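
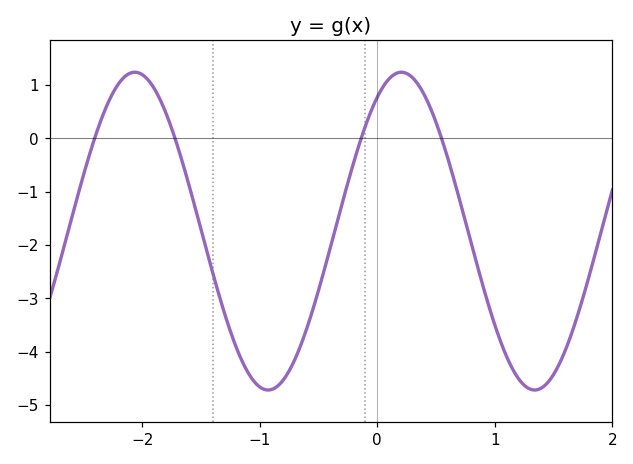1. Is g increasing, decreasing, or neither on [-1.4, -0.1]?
neither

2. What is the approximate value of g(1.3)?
-4.7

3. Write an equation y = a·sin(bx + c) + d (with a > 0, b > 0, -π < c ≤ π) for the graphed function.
y = 2.98sin(2.77x + 1) - 1.74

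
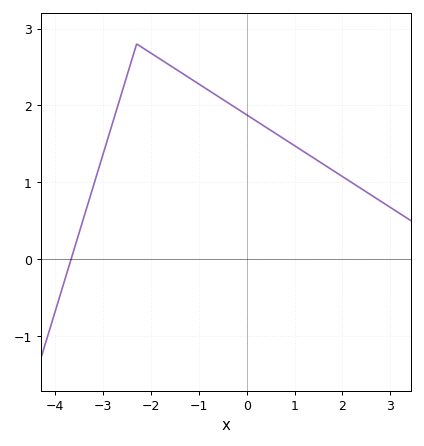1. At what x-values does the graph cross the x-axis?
-3.6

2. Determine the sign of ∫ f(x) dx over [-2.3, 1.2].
positive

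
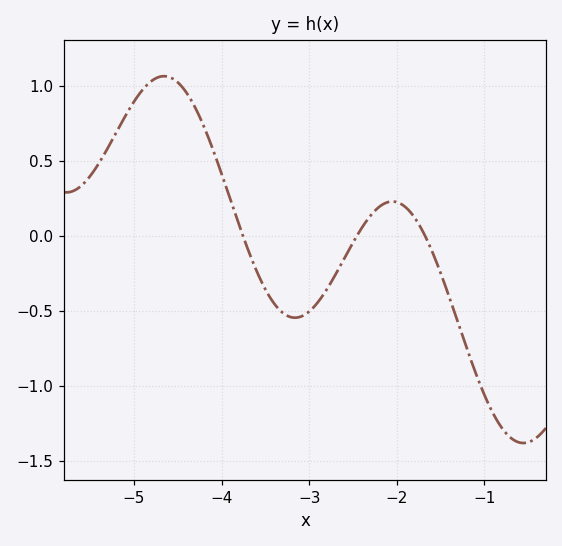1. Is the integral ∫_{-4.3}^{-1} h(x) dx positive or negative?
negative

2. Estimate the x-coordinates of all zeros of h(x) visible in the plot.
-3.8, -2.5, -1.7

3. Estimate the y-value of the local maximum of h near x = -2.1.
0.25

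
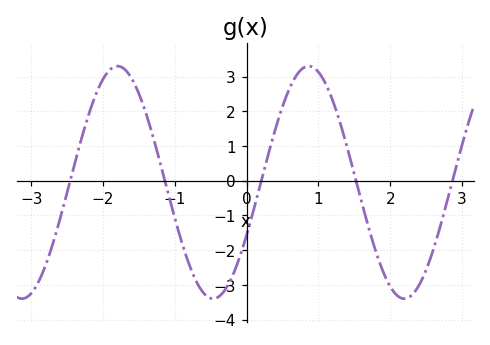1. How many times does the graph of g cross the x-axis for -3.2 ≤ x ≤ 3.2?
5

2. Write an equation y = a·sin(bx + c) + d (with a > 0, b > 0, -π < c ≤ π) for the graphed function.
y = 3.35sin(2.4x - 0.47) - 0.05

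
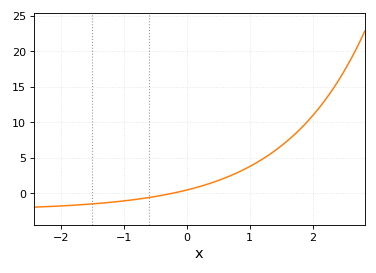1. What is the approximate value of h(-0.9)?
-0.945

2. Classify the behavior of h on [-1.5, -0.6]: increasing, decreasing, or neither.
increasing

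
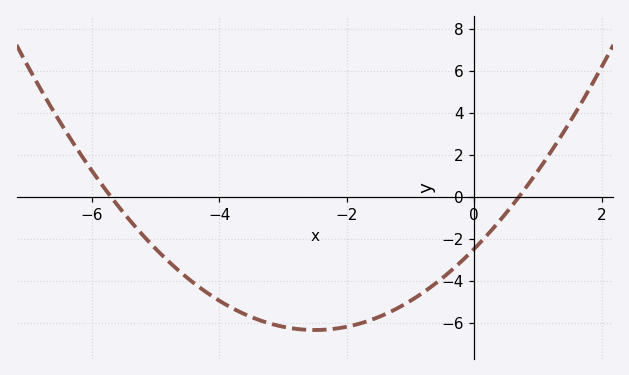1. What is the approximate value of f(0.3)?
-1.49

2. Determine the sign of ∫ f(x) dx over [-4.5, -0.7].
negative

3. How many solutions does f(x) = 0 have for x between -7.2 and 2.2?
2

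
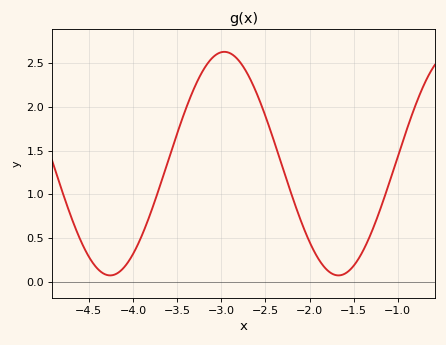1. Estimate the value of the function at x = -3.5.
1.69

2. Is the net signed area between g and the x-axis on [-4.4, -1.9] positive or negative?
positive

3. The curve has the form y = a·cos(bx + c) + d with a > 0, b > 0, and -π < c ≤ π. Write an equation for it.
y = 1.28cos(2.43x + 0.922) + 1.35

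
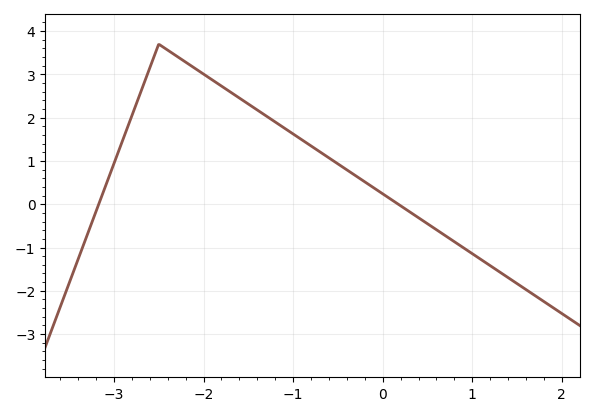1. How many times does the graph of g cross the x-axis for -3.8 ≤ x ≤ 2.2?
2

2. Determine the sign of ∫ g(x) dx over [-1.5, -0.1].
positive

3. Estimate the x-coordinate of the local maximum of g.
-2.5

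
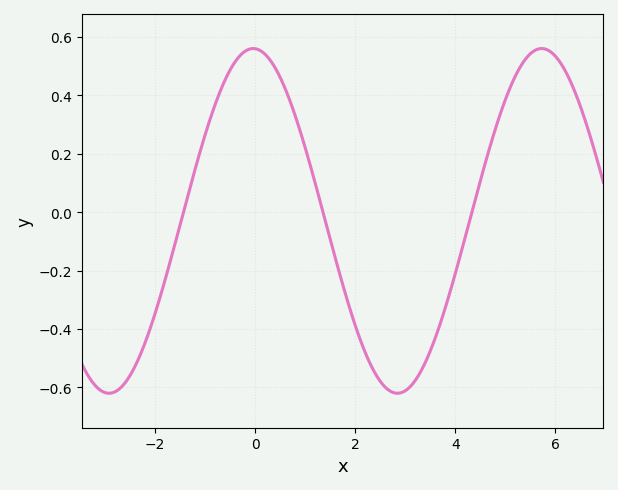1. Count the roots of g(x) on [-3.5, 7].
3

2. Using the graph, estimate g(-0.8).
0.36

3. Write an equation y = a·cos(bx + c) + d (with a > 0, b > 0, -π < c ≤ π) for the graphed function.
y = 0.59cos(1.1x + 0.04) - 0.03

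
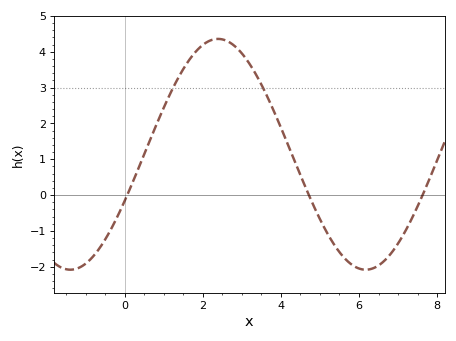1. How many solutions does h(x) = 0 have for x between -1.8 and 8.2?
3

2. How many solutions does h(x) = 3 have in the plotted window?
2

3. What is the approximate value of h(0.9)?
2.2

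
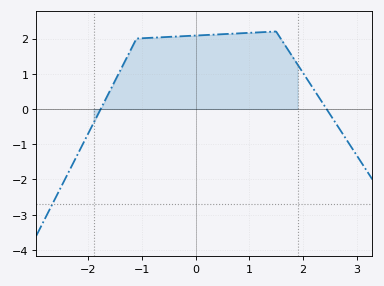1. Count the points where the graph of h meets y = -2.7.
1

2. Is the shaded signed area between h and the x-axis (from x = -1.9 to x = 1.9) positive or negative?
positive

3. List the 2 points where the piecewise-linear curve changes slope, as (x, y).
(-1.1, 2); (1.5, 2.2)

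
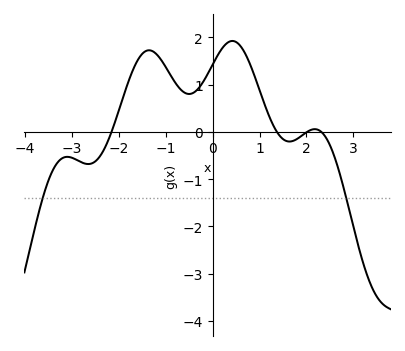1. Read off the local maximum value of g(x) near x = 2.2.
0.057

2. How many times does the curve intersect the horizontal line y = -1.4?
2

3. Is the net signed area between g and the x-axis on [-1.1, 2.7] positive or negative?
positive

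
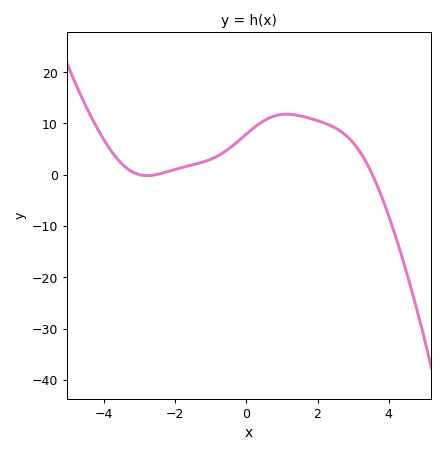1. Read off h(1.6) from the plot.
11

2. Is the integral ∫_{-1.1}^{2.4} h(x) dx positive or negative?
positive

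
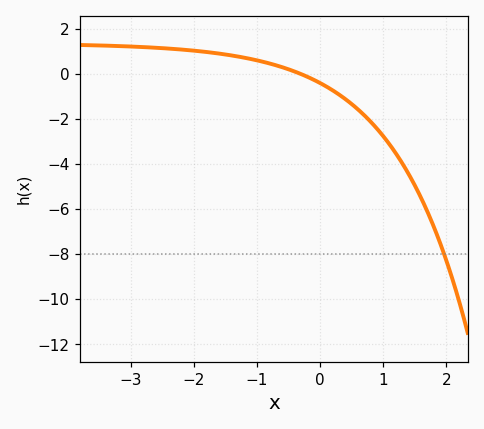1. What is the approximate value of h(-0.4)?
0.107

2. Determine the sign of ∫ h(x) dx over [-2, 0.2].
positive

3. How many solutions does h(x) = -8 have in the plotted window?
1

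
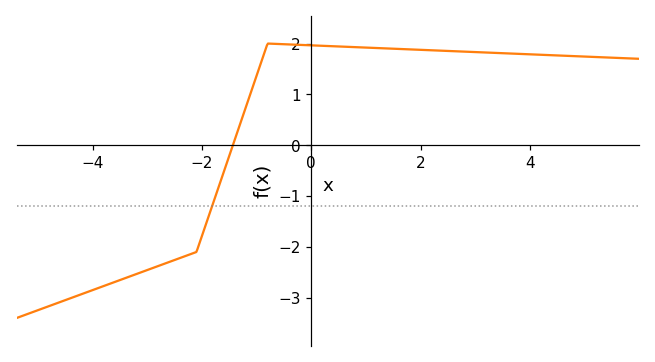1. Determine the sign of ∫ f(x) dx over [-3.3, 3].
positive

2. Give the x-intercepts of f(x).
-1.43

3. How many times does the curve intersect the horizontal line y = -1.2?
1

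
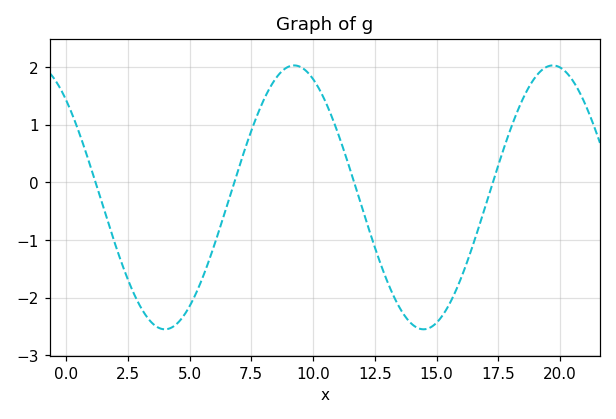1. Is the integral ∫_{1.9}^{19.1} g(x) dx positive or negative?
negative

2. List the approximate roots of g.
1.19, 6.81, 11.7, 17.3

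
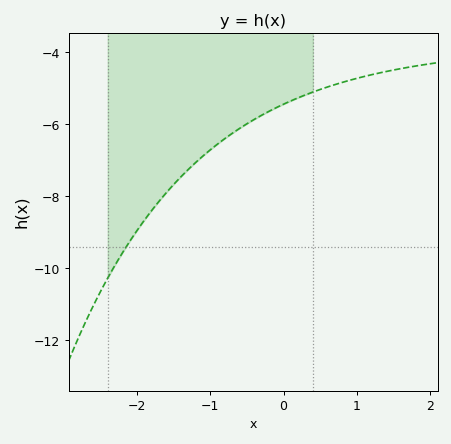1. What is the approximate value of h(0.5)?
-5.03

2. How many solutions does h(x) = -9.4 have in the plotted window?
1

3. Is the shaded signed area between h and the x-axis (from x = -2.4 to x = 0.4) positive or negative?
negative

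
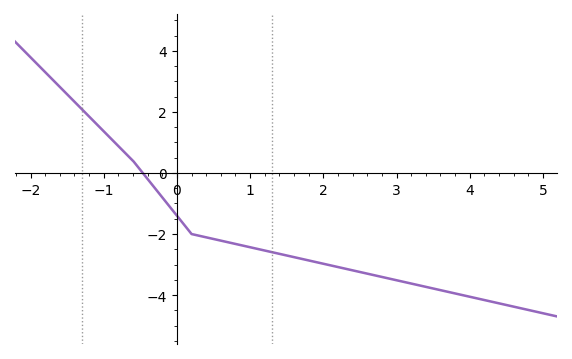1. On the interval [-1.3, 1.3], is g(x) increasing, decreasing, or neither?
decreasing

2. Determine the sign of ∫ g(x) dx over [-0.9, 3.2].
negative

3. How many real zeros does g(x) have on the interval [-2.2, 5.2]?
1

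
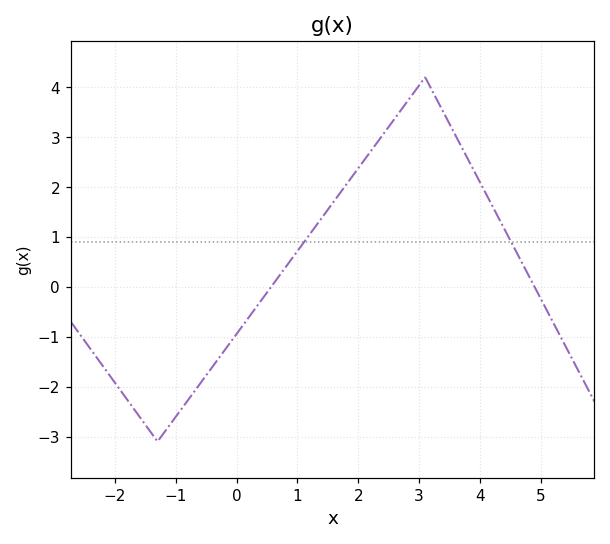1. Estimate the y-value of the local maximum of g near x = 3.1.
4.2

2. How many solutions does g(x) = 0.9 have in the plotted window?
2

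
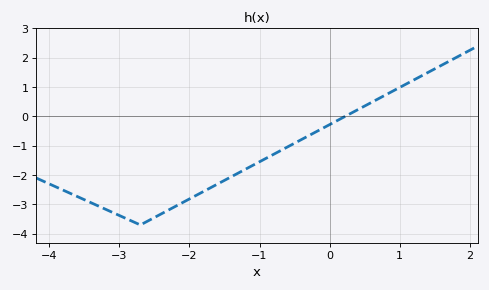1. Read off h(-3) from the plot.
-3.4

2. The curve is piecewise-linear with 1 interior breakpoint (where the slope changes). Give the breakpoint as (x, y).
(-2.7, -3.7)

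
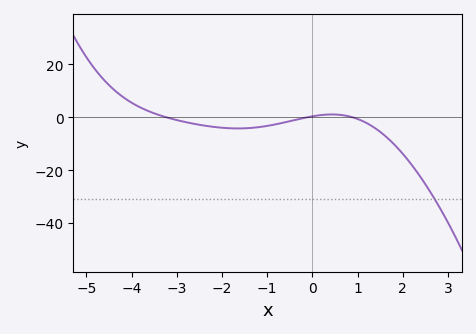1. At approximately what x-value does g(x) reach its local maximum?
0.435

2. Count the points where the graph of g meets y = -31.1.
1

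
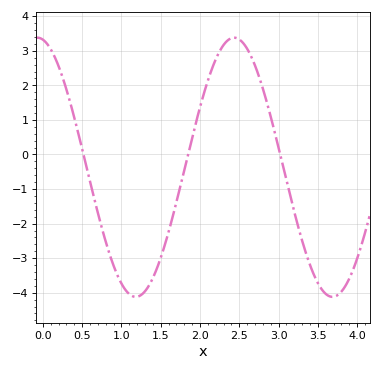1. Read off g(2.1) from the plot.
2.13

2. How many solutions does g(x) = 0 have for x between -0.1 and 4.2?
3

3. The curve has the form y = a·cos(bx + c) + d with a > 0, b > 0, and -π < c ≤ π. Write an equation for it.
y = 3.75cos(2.51x + 0.172) - 0.37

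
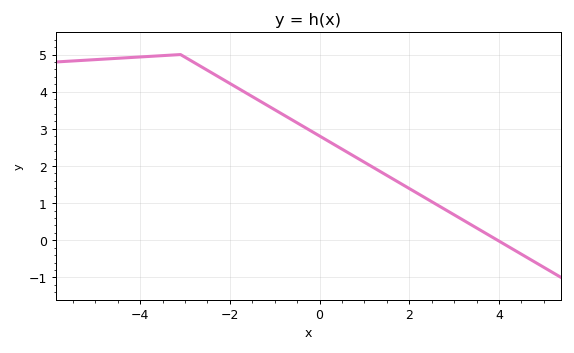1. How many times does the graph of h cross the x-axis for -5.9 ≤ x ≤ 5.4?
1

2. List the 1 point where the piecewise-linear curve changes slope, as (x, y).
(-3.1, 5)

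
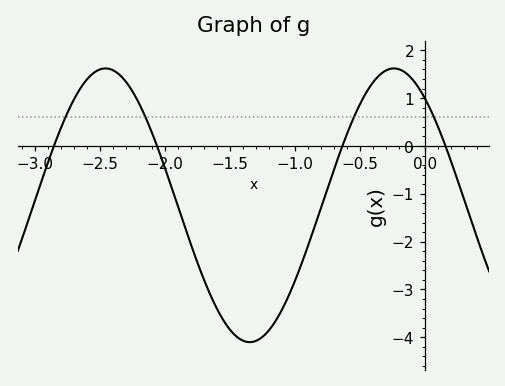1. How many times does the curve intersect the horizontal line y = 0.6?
4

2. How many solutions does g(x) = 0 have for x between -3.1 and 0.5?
4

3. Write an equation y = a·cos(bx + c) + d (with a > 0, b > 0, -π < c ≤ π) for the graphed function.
y = 2.86cos(2.83x + 0.672) - 1.24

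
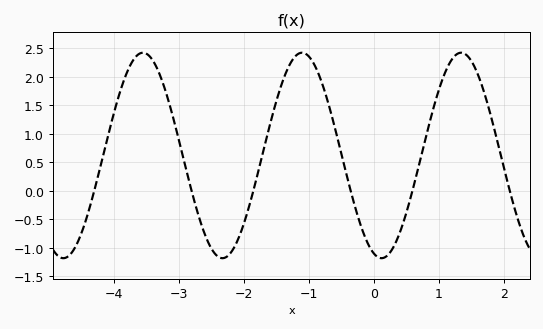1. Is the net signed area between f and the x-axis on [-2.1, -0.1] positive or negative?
positive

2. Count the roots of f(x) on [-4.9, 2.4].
6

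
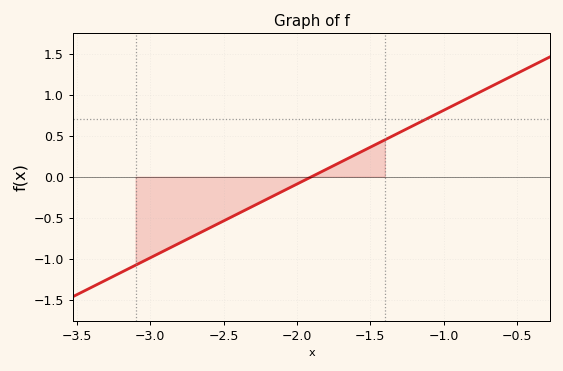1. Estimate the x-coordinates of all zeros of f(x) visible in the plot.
-1.9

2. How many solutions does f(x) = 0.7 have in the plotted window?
1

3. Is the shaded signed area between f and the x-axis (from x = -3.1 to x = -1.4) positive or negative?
negative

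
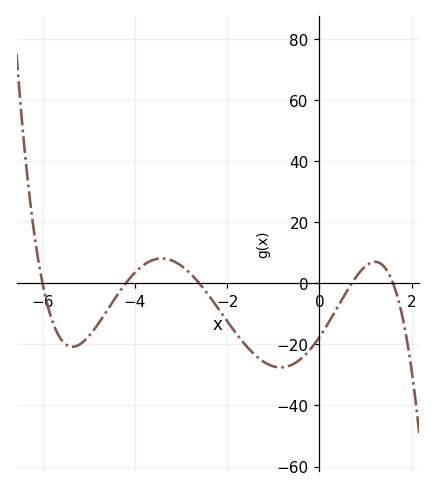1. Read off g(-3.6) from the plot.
7.73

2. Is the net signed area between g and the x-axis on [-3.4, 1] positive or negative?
negative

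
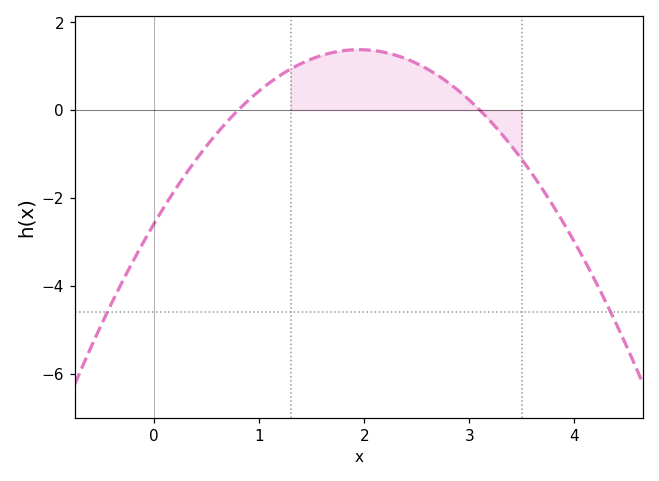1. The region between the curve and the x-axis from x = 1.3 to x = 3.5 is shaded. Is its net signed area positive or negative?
positive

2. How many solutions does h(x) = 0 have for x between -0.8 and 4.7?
2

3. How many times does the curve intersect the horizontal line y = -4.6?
2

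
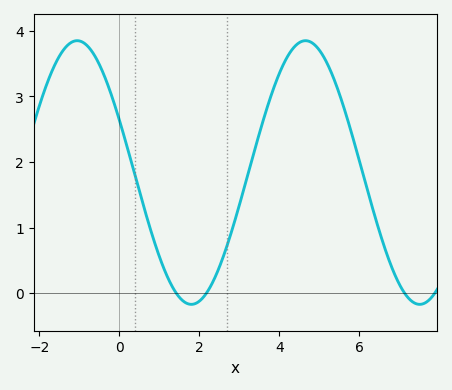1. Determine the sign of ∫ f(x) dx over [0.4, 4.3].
positive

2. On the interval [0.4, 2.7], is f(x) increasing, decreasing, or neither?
neither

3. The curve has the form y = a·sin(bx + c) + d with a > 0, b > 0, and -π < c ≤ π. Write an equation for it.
y = 2.01sin(1.1x + 2.73) + 1.84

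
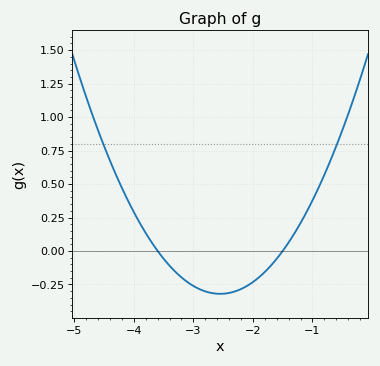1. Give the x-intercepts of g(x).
-3.6, -1.5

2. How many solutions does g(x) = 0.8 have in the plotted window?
2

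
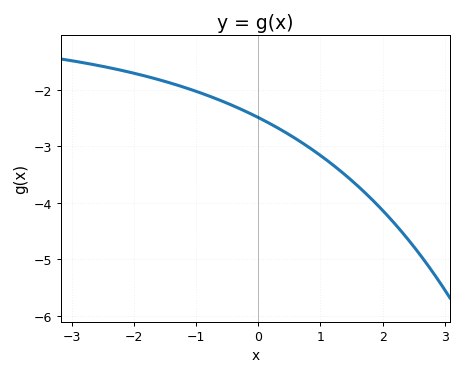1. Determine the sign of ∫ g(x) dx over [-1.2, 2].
negative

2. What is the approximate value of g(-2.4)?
-1.6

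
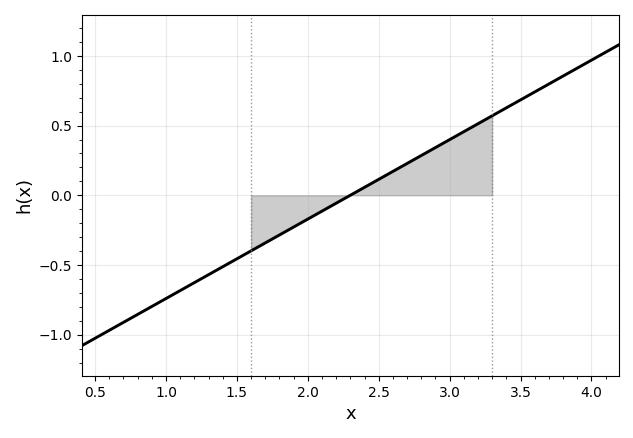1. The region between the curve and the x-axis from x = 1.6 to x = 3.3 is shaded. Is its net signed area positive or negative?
positive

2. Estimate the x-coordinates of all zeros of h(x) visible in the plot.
2.3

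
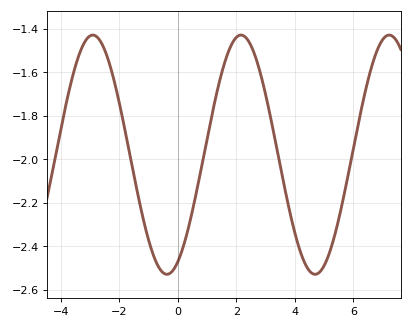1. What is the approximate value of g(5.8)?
-2.08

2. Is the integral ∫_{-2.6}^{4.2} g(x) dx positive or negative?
negative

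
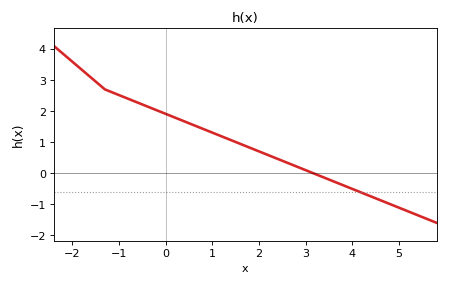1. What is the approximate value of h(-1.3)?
2.7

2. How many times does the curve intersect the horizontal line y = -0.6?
1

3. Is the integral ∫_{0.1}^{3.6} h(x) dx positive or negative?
positive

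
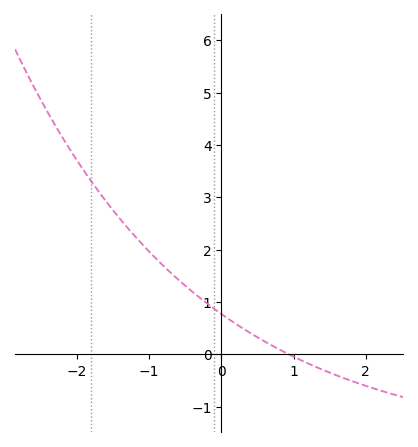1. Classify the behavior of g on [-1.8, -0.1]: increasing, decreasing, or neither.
decreasing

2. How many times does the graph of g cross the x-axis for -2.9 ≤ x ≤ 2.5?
1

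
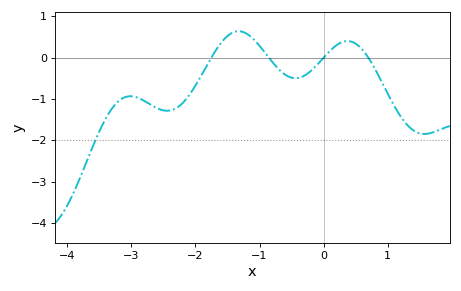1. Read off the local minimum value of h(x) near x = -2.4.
-1.3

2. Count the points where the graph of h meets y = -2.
1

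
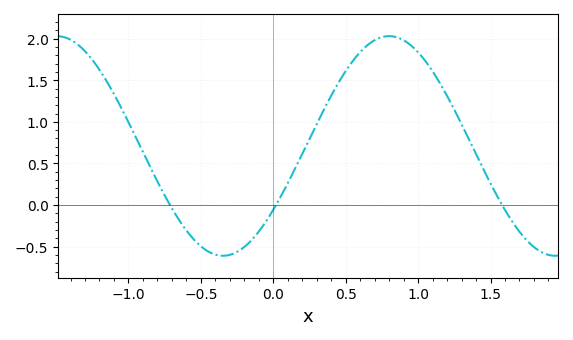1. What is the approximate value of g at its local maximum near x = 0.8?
2.03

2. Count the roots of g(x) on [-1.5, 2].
3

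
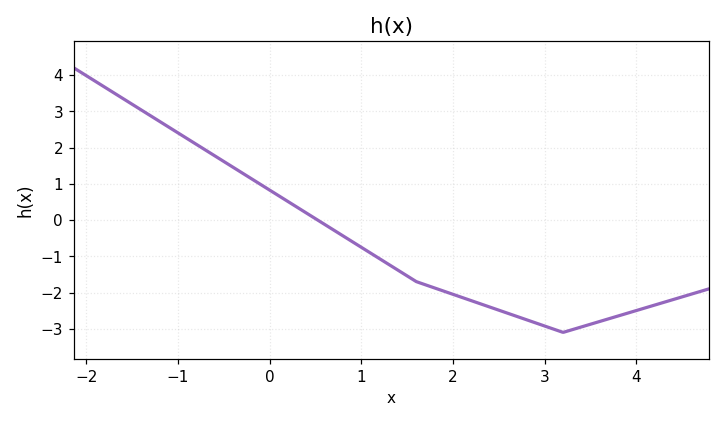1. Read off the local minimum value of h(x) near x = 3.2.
-3.1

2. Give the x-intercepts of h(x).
0.5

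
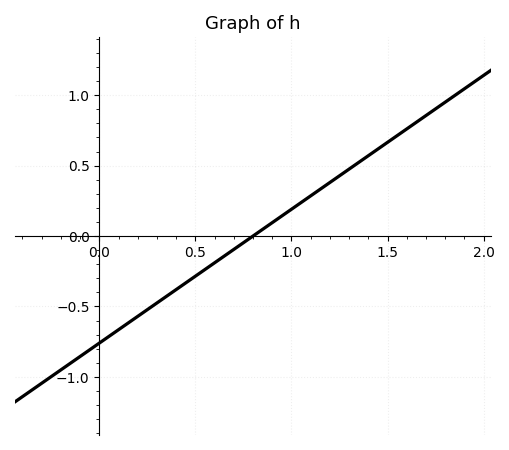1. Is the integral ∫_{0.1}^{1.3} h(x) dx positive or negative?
negative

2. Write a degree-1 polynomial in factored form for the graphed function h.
y = 0.95(x - 0.8)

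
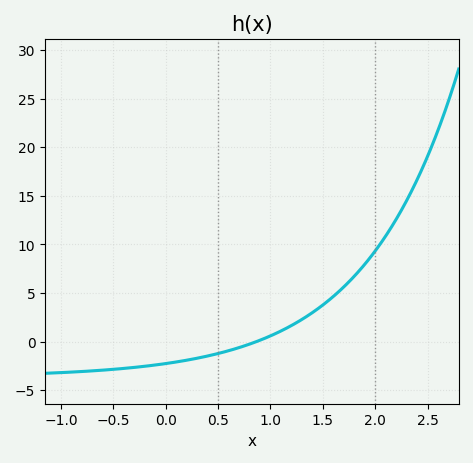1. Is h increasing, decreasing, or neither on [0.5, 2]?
increasing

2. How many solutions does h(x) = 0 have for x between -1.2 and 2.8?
1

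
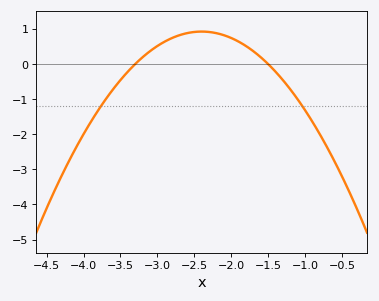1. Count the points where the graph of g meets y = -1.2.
2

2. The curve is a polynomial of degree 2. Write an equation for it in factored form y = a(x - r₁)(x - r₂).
y = -1.14(x + 3.3)(x + 1.5)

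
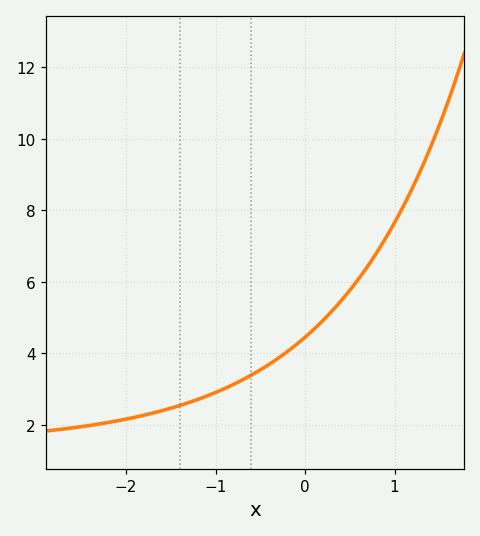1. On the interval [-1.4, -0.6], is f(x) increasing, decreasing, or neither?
increasing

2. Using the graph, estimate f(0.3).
5.2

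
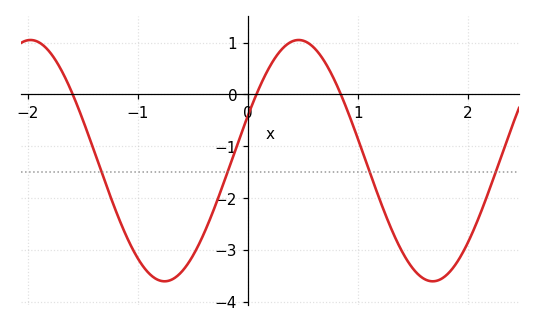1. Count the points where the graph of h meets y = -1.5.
4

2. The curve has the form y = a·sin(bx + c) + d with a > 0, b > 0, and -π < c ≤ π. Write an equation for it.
y = 2.33sin(2.6x + 0.38) - 1.28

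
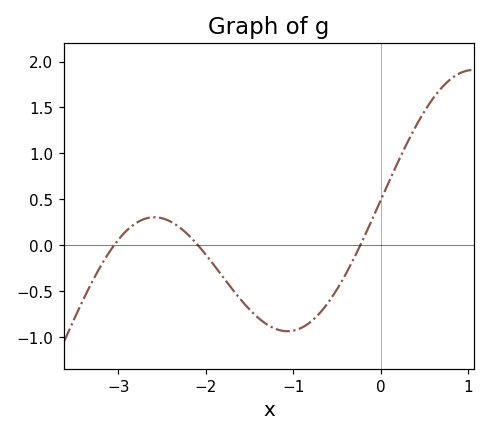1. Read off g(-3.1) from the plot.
-0.05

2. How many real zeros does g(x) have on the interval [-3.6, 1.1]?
3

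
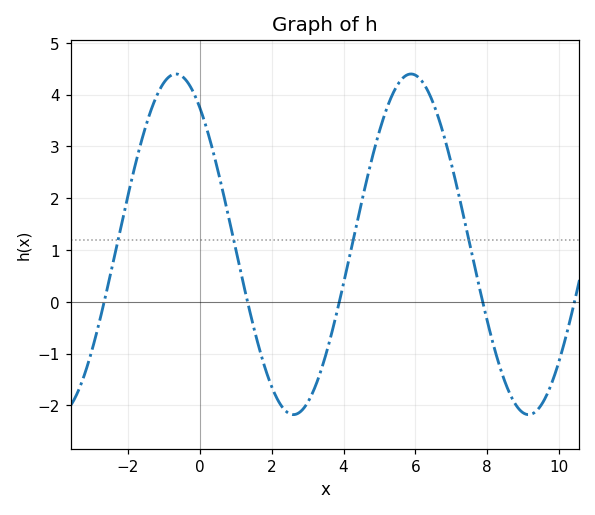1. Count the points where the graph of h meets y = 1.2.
4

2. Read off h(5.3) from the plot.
3.91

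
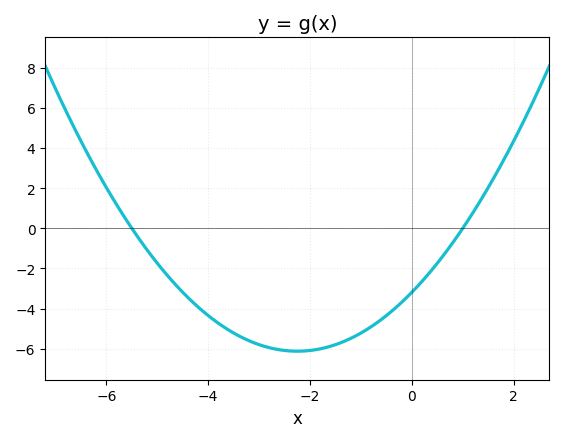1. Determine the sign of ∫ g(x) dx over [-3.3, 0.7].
negative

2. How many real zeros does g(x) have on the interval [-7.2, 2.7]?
2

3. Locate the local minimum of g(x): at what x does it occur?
-2.2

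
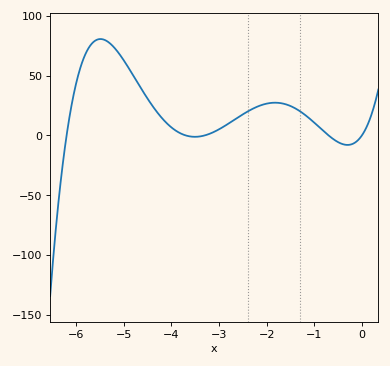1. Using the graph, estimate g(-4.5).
30.7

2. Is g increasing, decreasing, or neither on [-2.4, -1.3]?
neither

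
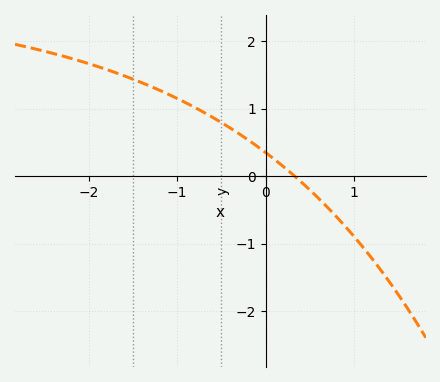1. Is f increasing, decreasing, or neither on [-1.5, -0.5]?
decreasing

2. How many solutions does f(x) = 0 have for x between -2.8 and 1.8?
1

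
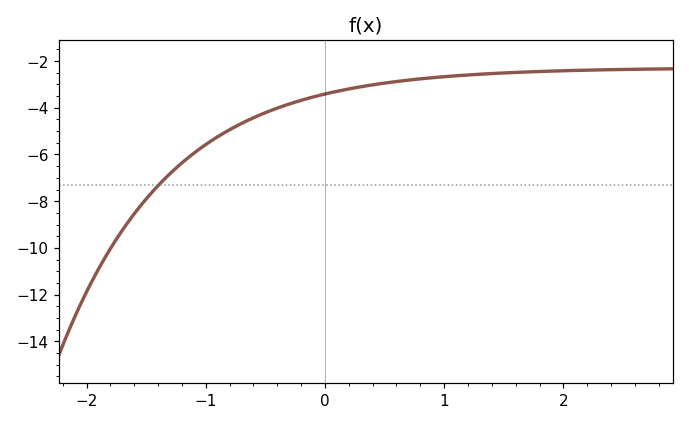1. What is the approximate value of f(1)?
-2.67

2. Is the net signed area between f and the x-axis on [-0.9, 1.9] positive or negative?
negative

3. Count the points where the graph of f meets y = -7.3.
1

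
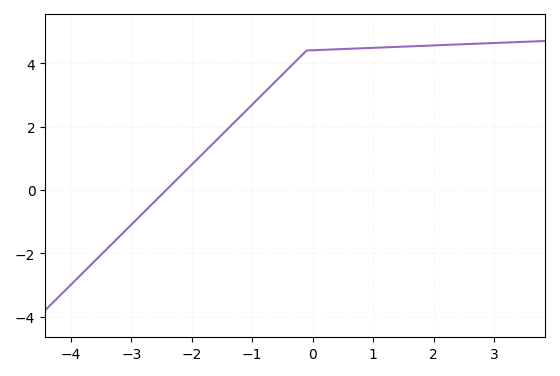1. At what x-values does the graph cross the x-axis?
-2.42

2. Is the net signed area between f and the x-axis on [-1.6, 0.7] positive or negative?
positive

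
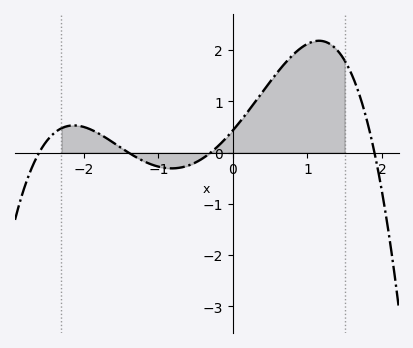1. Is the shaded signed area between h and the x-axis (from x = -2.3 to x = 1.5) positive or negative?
positive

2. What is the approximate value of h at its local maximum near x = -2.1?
0.531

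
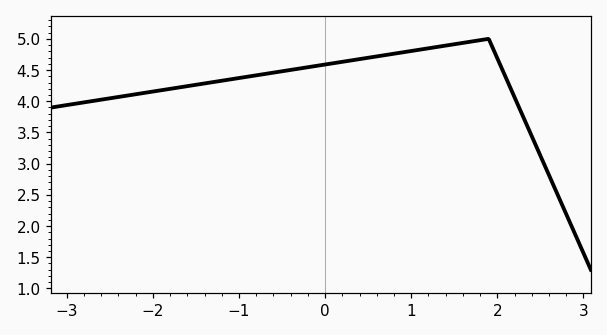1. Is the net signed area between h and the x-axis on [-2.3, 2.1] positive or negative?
positive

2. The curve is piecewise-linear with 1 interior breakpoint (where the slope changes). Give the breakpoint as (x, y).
(1.9, 5)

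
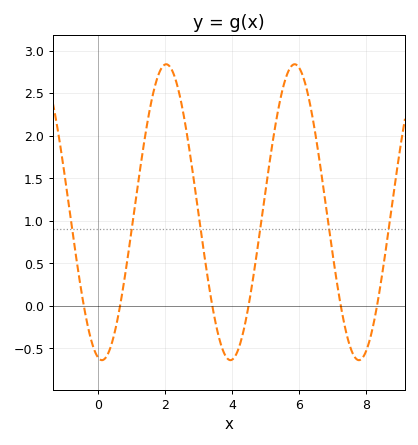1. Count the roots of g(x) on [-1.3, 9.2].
6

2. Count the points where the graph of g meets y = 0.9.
6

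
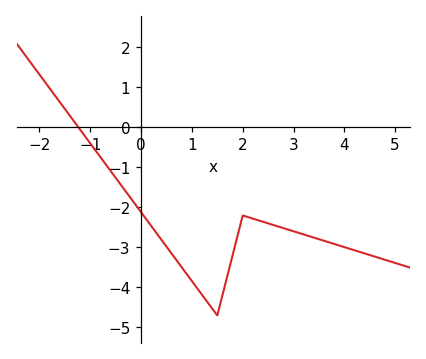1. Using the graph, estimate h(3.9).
-2.95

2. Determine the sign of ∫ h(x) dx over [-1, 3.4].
negative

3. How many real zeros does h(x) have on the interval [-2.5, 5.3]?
1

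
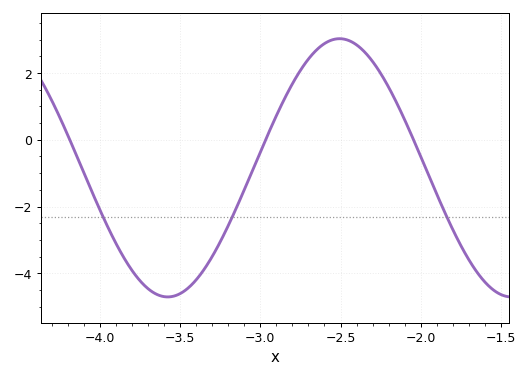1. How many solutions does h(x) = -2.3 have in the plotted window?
3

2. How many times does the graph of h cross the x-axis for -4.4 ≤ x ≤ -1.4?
3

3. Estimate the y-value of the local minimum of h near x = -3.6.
-4.71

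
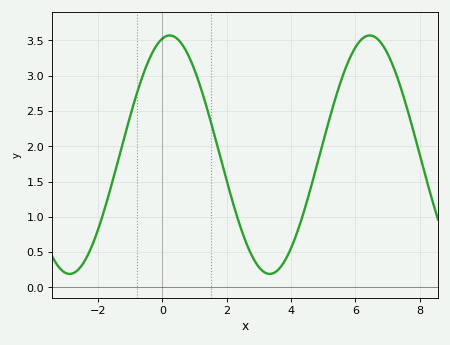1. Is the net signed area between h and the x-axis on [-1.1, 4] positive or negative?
positive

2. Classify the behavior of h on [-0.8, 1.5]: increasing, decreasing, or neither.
neither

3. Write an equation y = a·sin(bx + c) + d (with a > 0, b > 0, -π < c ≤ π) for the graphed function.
y = 1.69sin(1.01x + 1.34) + 1.88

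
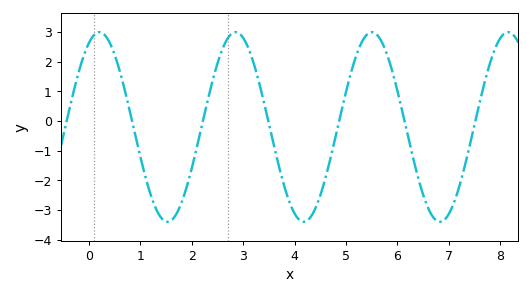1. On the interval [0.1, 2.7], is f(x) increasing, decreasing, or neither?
neither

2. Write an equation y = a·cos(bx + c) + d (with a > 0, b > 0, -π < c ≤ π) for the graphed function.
y = 3.2cos(2.4x - 0.48) - 0.2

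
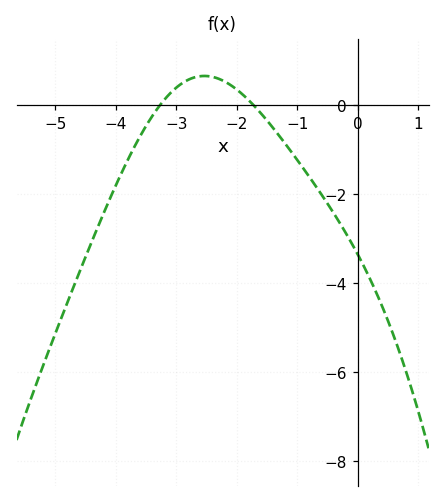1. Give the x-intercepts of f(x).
-3.3, -1.7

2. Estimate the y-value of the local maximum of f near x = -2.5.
0.6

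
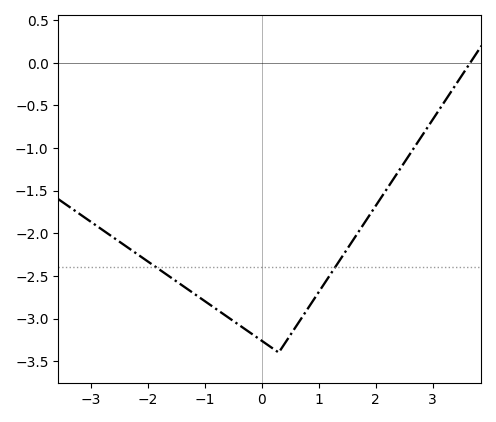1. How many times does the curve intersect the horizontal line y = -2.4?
2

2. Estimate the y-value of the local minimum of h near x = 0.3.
-3.4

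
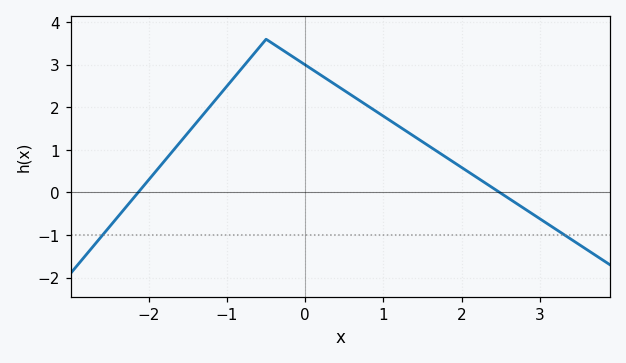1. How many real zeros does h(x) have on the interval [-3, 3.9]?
2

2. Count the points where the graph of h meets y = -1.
2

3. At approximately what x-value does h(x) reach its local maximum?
-0.5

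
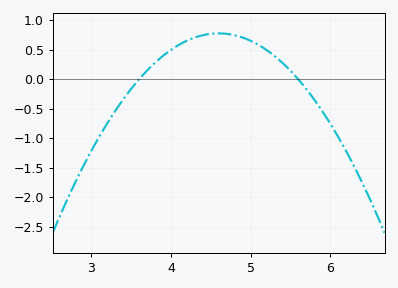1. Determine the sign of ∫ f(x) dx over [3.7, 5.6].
positive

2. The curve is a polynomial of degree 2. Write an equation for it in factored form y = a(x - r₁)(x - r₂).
y = -0.78(x - 3.6)(x - 5.6)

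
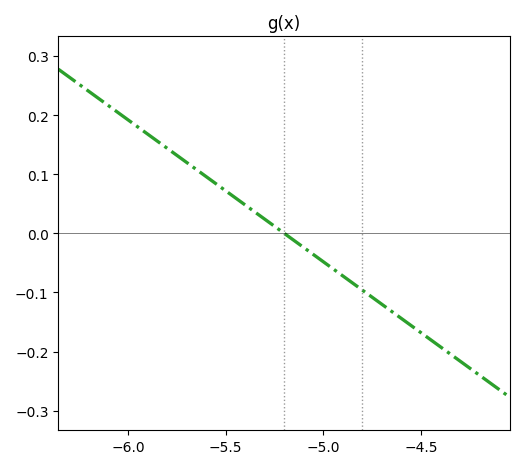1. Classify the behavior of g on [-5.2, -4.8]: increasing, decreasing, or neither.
decreasing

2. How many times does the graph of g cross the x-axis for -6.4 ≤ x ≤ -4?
1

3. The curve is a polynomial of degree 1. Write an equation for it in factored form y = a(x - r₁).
y = -0.24(x + 5.2)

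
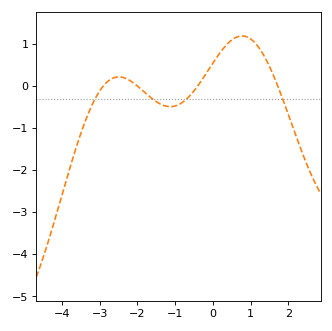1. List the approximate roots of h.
-2.9, -2, -0.402, 1.72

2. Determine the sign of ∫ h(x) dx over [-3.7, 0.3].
negative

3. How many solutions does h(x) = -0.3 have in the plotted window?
4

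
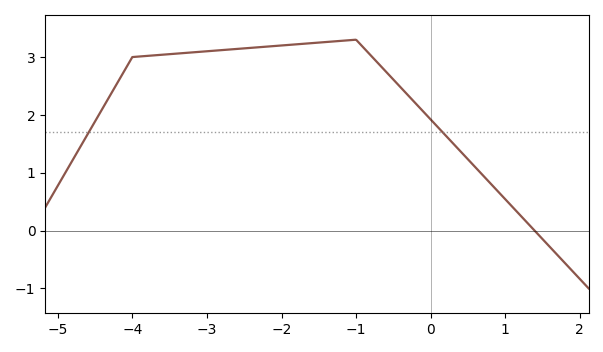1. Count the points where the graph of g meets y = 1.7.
2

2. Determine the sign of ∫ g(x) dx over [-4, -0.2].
positive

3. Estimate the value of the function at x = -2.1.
3.19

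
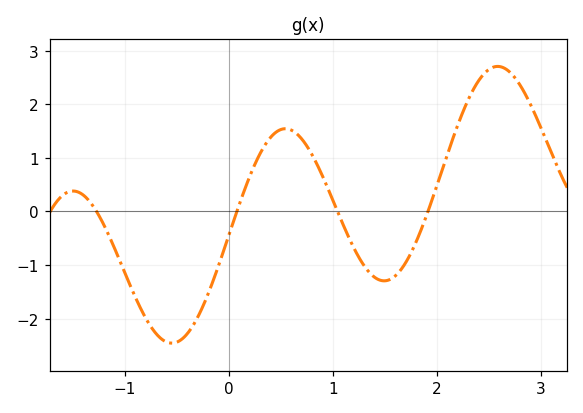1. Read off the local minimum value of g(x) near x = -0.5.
-2.5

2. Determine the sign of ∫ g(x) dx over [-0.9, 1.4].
negative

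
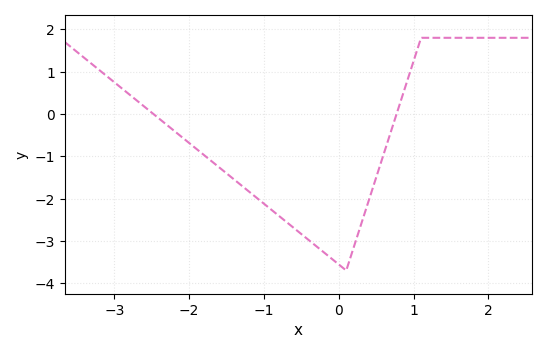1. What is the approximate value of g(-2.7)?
0.319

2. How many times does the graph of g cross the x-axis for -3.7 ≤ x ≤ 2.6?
2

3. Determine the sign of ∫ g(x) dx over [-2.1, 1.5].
negative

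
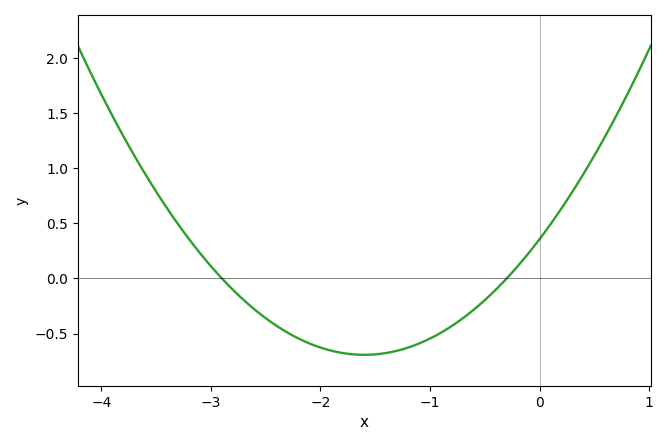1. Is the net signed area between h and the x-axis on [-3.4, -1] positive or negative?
negative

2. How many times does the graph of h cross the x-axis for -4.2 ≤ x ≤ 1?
2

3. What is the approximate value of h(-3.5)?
0.8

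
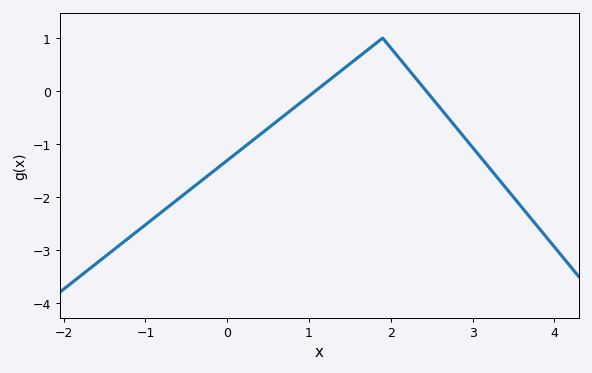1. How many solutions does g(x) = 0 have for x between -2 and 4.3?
2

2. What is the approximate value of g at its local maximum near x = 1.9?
0.999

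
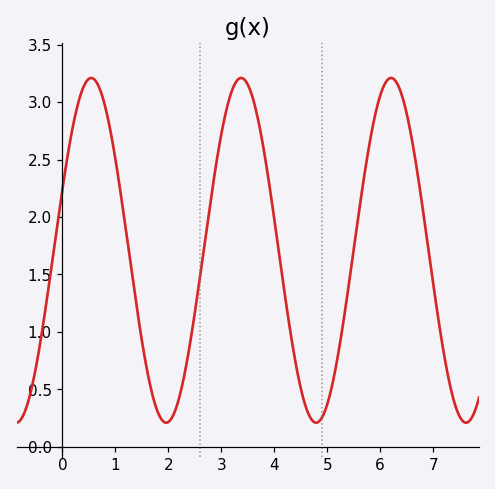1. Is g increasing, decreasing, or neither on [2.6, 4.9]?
neither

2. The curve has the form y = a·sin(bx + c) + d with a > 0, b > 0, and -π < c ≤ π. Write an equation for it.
y = 1.5sin(2.22x + 0.36) + 1.71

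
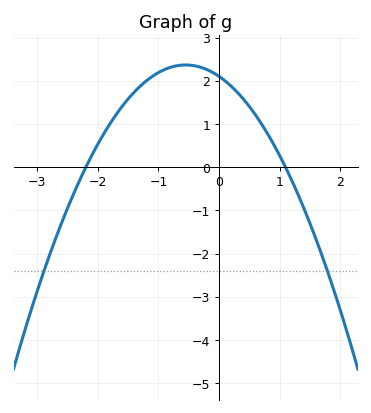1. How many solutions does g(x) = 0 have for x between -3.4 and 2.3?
2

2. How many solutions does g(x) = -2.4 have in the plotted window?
2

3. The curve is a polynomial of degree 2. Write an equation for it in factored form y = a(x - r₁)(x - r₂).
y = -0.87(x + 2.2)(x - 1.1)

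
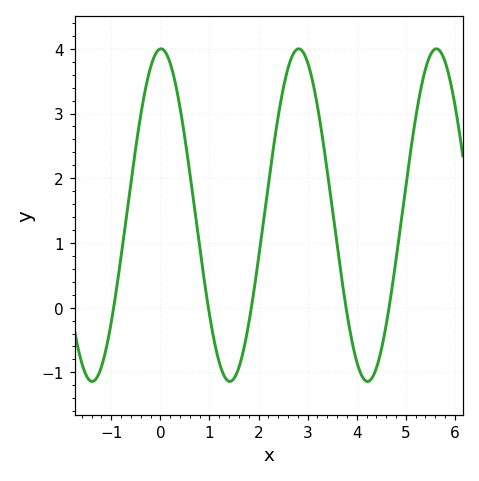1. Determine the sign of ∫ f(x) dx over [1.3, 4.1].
positive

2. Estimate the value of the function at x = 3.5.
1.54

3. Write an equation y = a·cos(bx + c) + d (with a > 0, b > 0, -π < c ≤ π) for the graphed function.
y = 2.57cos(2.24x - 0.03) + 1.43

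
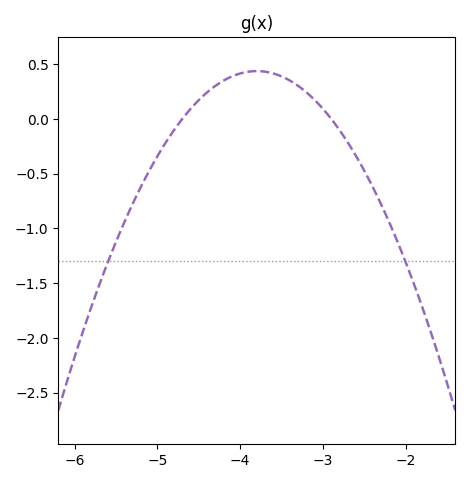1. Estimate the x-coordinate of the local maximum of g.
-3.8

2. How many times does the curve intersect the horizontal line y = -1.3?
2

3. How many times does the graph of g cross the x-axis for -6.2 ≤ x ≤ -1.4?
2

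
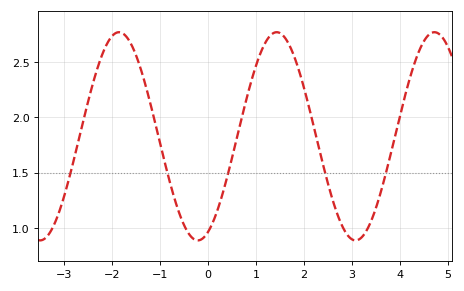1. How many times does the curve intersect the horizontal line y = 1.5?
5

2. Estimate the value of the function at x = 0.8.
2.15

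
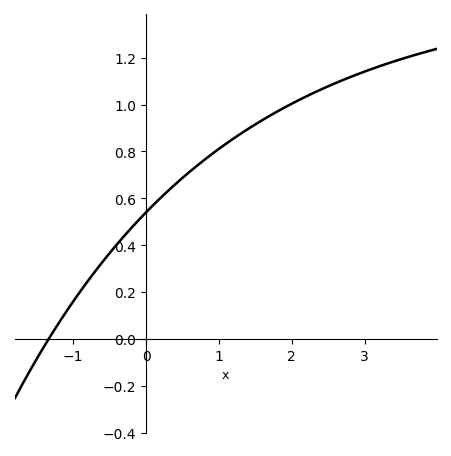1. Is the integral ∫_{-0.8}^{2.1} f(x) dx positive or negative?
positive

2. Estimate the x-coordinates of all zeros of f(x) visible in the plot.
-1.3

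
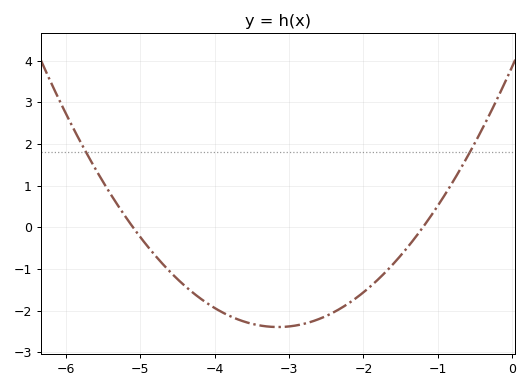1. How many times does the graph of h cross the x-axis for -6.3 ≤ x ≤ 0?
2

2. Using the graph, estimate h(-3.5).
-2.3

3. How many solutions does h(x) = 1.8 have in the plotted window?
2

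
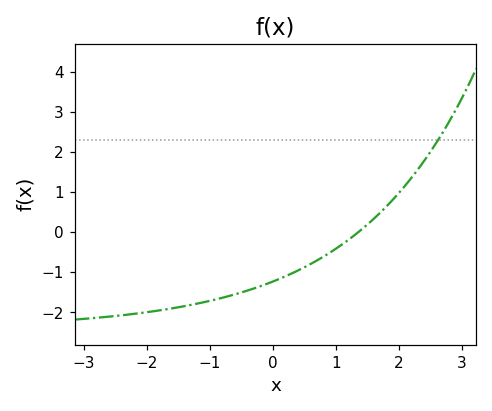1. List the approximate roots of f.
1.36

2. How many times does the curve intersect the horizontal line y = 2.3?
1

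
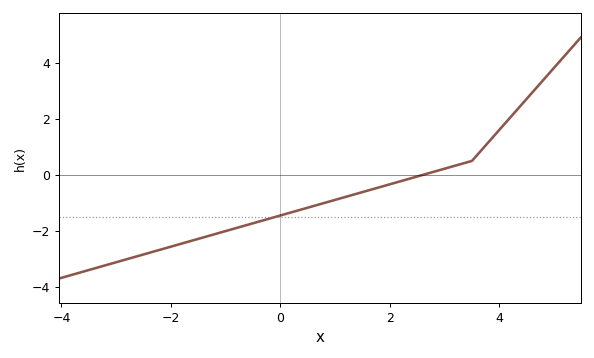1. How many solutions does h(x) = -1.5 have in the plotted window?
1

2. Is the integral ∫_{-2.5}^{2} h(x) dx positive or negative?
negative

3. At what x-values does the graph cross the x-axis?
2.6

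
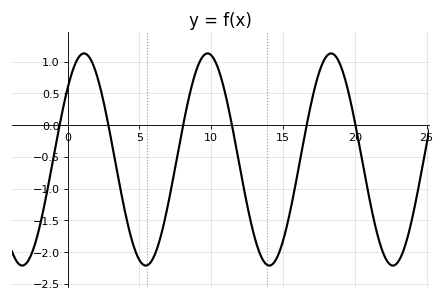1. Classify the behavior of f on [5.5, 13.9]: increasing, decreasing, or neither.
neither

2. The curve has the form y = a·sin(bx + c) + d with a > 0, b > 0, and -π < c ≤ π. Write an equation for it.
y = 1.67sin(0.73x + 0.74) - 0.54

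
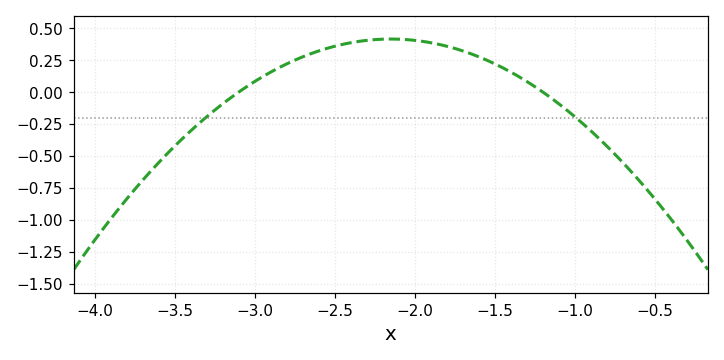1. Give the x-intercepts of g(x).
-3.1, -1.2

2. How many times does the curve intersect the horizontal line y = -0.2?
2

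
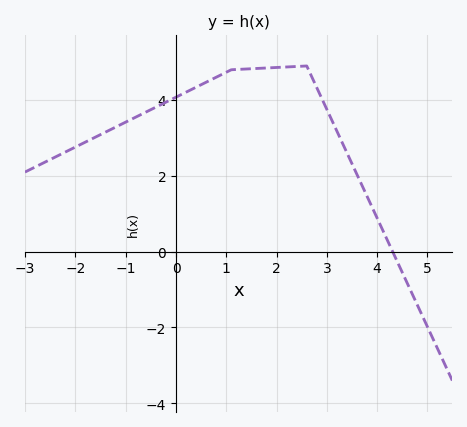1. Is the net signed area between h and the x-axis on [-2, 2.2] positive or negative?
positive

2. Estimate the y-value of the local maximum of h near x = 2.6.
4.9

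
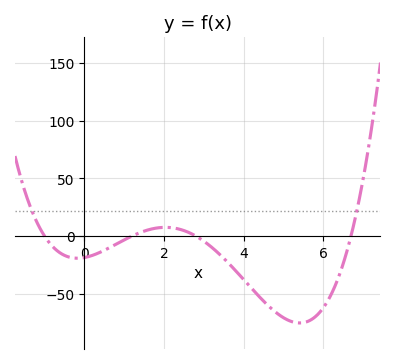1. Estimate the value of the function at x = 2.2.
7.17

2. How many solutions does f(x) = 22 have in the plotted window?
2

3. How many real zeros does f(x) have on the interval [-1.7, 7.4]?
4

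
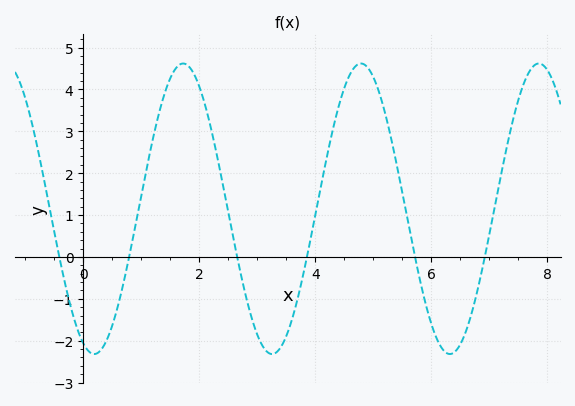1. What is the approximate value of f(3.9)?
0.3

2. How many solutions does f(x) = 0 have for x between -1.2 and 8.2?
6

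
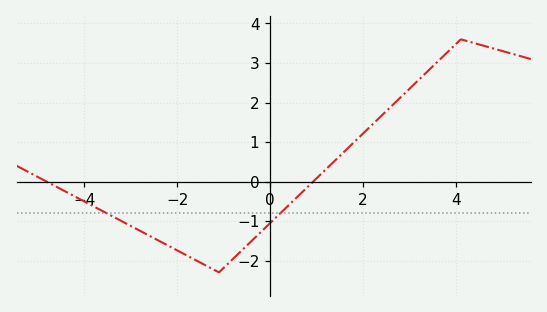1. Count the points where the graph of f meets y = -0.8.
2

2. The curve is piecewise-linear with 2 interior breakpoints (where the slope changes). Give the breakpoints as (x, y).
(-1.1, -2.3); (4.1, 3.6)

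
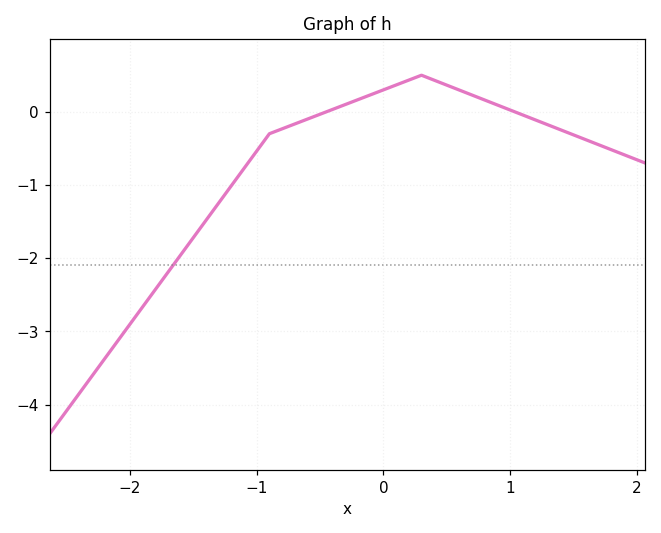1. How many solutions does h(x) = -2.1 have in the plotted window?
1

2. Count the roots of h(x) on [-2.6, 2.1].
2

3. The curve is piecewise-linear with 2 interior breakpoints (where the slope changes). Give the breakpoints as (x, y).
(-0.9, -0.3); (0.3, 0.5)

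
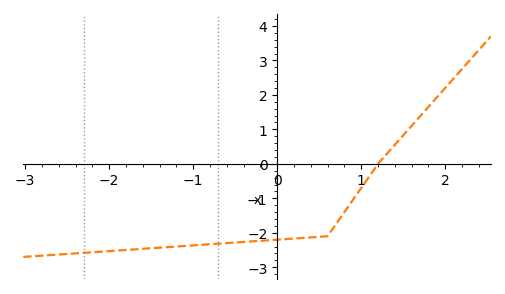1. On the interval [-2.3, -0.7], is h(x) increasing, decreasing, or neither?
increasing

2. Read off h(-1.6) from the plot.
-2.5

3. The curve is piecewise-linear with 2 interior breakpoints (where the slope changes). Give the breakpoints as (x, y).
(0.6, -2.1); (1.2, 0)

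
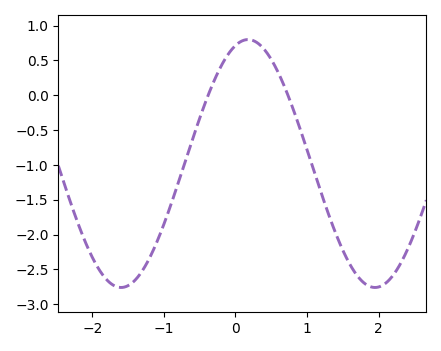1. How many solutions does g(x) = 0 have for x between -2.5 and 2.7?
2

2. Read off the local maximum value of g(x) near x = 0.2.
0.8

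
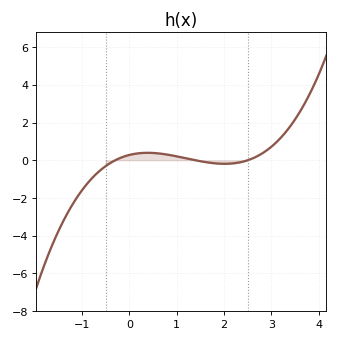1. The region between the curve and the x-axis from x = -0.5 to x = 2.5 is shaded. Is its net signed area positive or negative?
positive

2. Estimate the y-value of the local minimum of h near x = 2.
-0.186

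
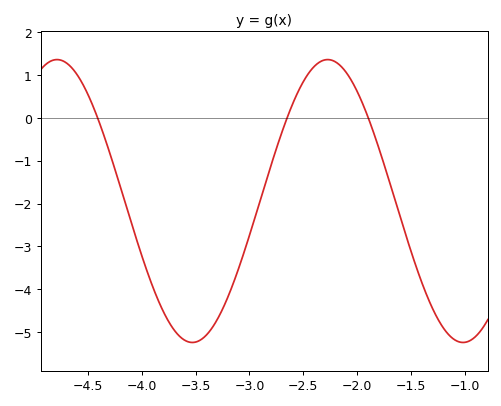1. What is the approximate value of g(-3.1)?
-3.5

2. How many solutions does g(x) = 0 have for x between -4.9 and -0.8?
3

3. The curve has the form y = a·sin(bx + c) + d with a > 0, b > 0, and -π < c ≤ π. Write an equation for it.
y = 3.3sin(2.5x + 0.97) - 1.94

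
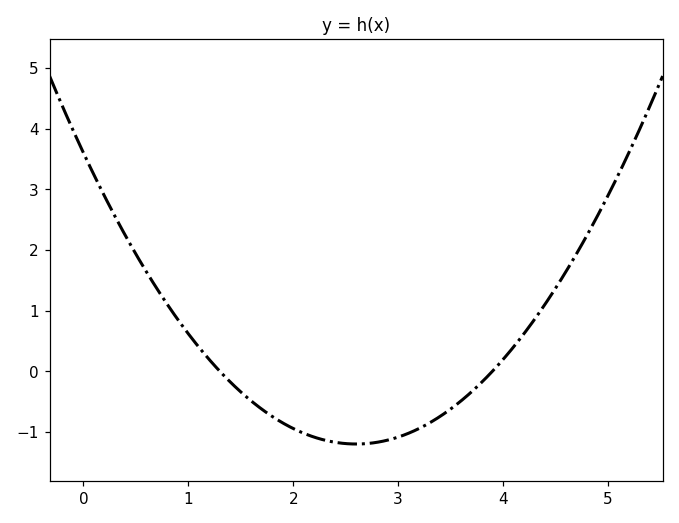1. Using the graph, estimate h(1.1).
0.398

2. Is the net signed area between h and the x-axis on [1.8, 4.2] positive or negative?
negative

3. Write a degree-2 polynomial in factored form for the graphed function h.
y = 0.71(x - 1.3)(x - 3.9)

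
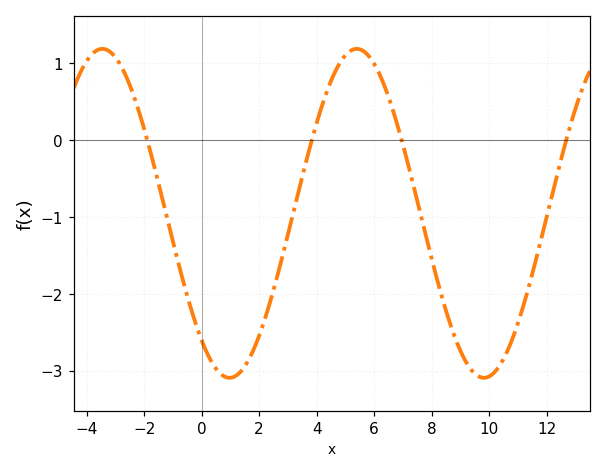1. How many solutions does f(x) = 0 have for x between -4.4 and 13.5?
4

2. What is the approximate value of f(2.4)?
-2.08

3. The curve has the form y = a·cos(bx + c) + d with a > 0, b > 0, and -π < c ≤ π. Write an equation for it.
y = 2.14cos(0.71x + 2.45) - 0.95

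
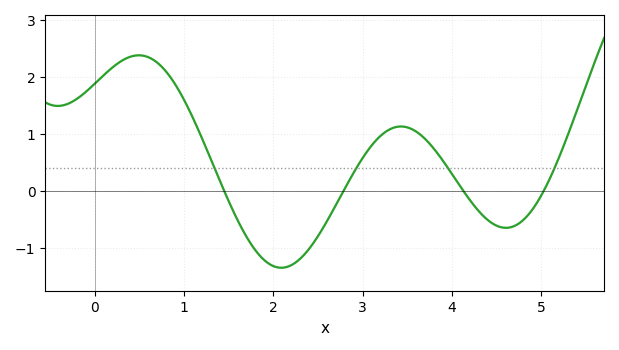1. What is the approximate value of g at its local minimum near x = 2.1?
-1.35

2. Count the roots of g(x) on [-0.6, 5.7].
4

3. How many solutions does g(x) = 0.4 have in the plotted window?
4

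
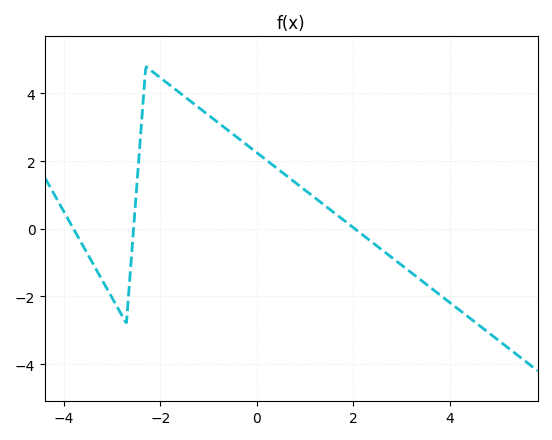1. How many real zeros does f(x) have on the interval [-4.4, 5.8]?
3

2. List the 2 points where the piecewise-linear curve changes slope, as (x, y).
(-2.7, -2.8); (-2.3, 4.8)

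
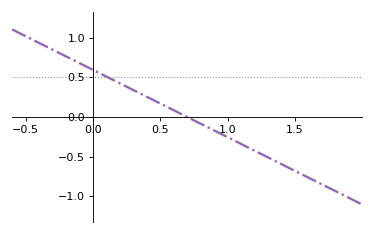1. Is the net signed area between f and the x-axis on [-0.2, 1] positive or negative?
positive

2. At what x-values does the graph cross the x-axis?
0.7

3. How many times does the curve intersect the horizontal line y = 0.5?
1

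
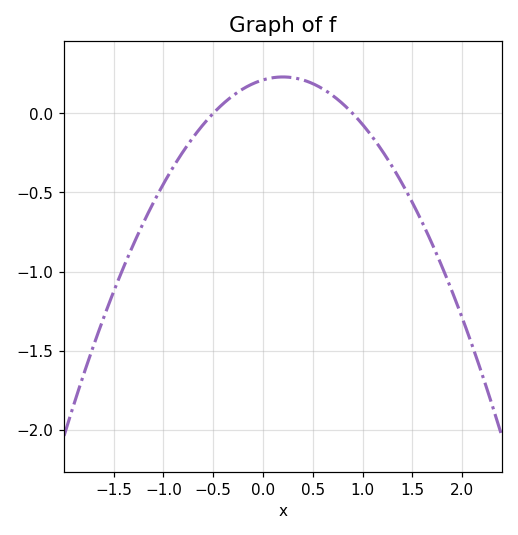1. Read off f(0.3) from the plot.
0.25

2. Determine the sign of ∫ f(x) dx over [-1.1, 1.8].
negative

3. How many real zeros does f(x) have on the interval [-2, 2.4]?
2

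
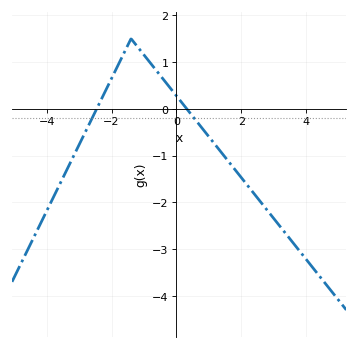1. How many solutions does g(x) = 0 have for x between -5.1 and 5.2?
2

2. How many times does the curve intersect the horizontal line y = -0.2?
2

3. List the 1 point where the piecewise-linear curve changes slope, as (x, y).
(-1.4, 1.5)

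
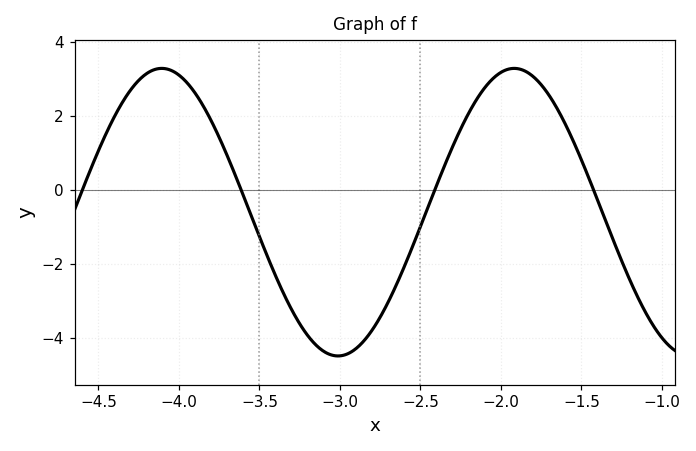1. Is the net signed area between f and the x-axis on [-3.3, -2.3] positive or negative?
negative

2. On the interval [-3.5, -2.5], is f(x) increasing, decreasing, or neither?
neither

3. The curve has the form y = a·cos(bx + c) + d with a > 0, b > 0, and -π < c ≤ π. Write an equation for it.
y = 3.88cos(2.87x - 0.78) - 0.6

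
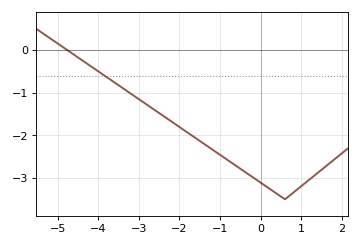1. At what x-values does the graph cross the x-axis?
-4.76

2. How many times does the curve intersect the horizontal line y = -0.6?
1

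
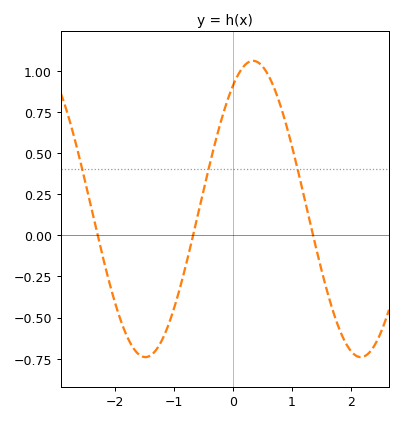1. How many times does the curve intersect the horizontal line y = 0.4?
3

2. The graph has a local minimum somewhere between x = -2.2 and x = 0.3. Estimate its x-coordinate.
-1.48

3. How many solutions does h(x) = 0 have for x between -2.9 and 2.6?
3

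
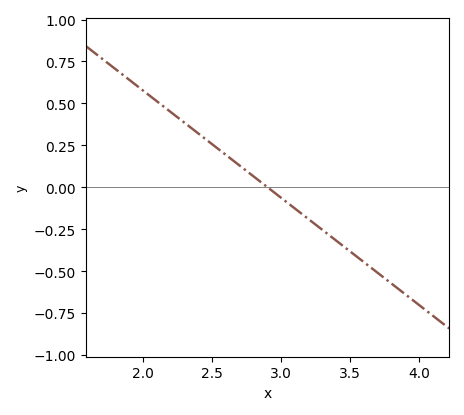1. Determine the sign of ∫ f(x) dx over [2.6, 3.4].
negative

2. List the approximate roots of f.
2.9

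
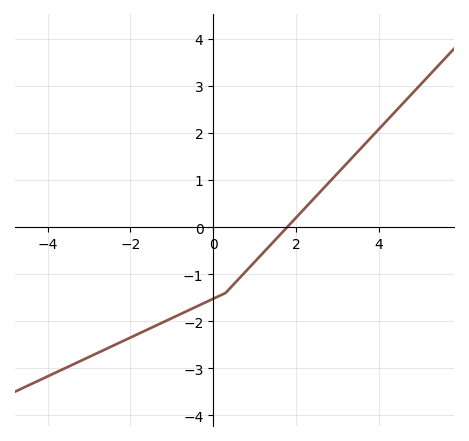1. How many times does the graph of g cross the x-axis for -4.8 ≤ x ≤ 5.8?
1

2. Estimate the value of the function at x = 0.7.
-1.02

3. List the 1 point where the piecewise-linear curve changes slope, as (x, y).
(0.3, -1.4)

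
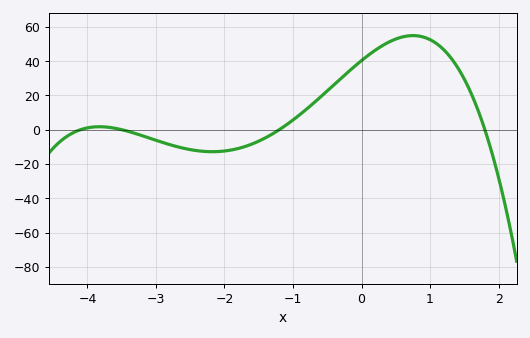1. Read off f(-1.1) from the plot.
2.71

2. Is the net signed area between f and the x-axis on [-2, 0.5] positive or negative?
positive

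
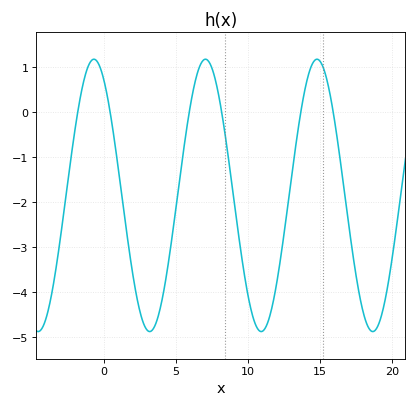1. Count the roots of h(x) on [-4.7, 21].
6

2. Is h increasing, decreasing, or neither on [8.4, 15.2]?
neither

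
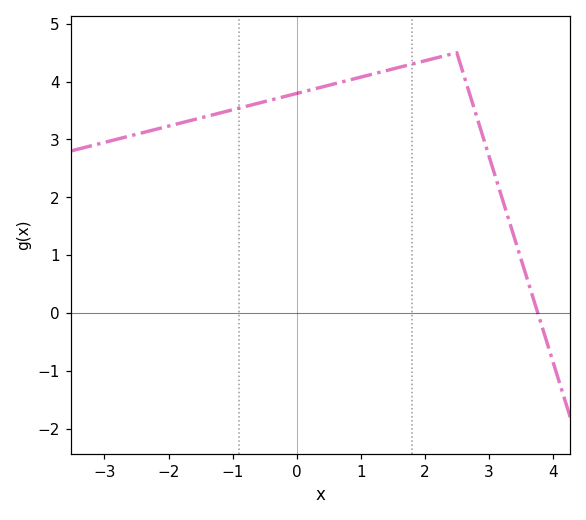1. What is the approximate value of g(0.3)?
3.88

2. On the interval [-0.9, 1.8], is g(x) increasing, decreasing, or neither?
increasing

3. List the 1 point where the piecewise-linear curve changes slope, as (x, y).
(2.5, 4.5)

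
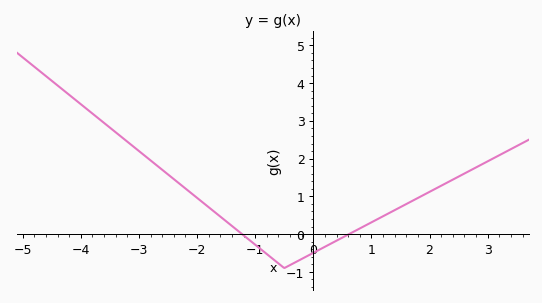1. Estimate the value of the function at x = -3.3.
2.6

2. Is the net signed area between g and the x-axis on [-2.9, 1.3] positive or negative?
positive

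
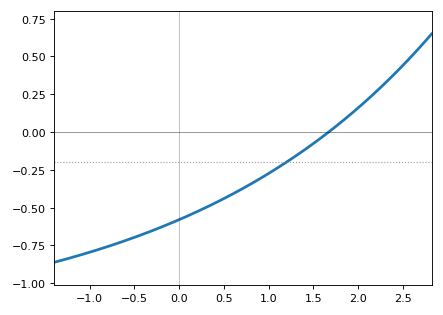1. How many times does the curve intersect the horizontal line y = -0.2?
1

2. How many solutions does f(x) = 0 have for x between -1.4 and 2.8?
1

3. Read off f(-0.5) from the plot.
-0.697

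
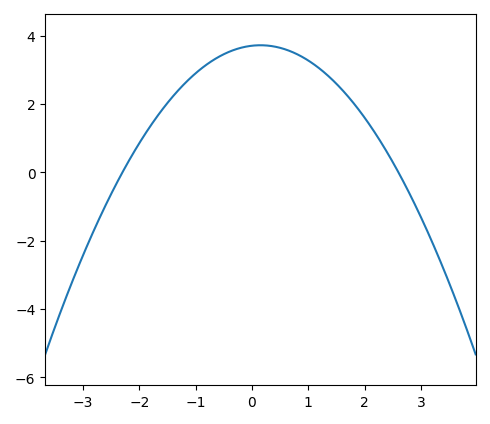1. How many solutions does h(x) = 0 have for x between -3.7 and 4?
2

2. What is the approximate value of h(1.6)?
2.42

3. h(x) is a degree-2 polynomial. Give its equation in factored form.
y = -0.62(x + 2.3)(x - 2.6)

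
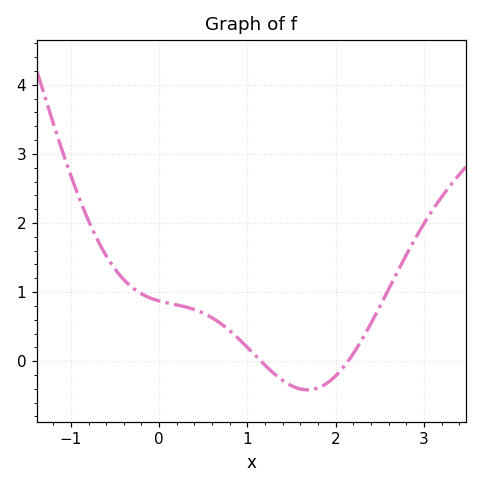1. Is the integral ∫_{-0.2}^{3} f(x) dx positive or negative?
positive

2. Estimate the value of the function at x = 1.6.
-0.4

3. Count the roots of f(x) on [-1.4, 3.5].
2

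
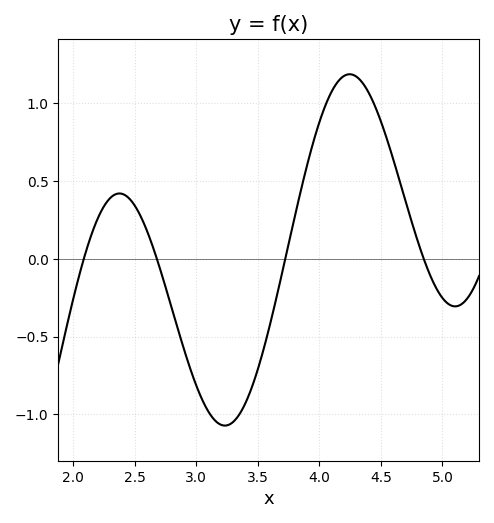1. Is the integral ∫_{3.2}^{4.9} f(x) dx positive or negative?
positive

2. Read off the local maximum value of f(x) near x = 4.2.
1.2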